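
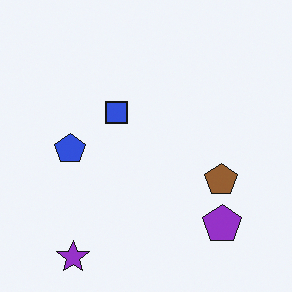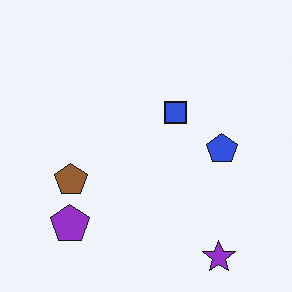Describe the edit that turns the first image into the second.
The second image is the first flipped horizontally (left ↔ right).

The purple pentagon is in the bottom-right of the first image and the bottom-left of the second — shapes on opposite sides of the vertical midline have swapped in a mirror flip.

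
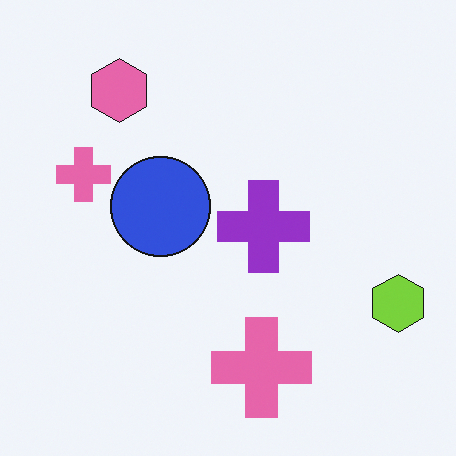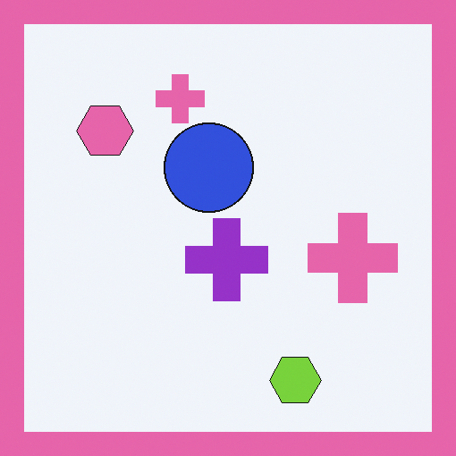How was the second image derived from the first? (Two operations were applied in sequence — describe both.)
Transposed (reflected across the top-left ↔ bottom-right diagonal), then framed with a pink border.

Shapes have swapped their row and column positions — what was in the top-right is now in the bottom-left — a diagonal reflection. A solid pink frame runs around the edge of the second image, with the content slightly shrunk inside it.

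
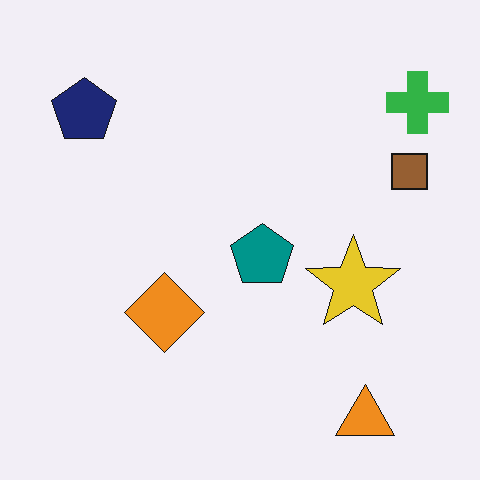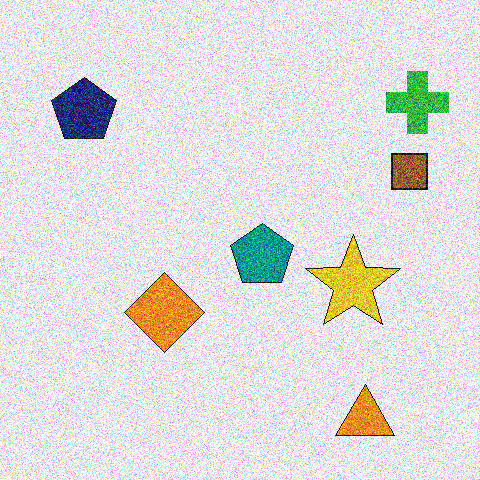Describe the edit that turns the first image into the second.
It was degraded with a thick layer of grain.

Random speckle covers the whole image, including the flat background.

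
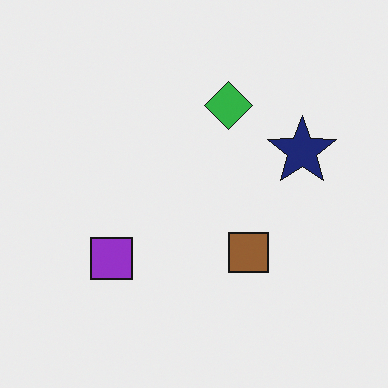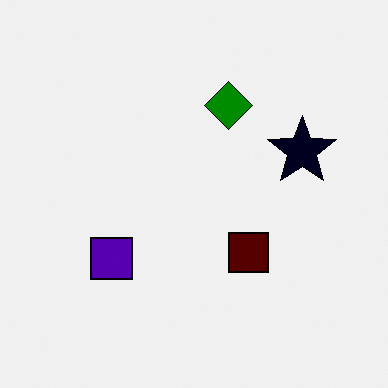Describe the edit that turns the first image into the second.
The image was given much higher contrast.

Tones are pushed away from mid-grey across the whole image — a global contrast change.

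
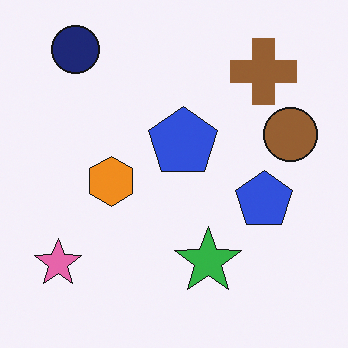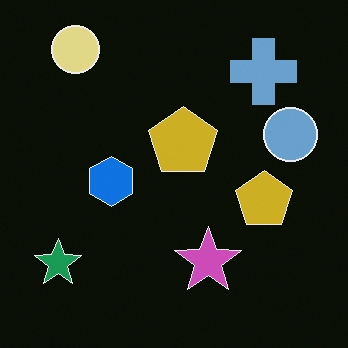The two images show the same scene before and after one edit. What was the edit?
It was color-inverted (negative).

The light background has become dark and every shape's color is its complement — a photographic negative.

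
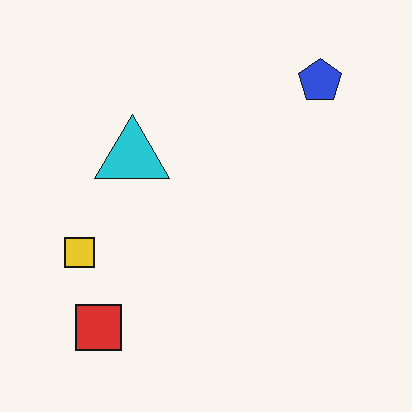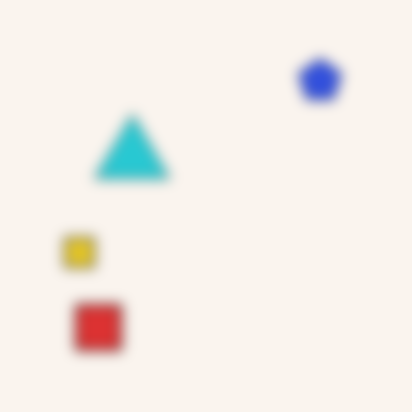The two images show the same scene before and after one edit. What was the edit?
Strongly gaussian-blurred.

Shape edges and outlines are uniformly softened across the whole image.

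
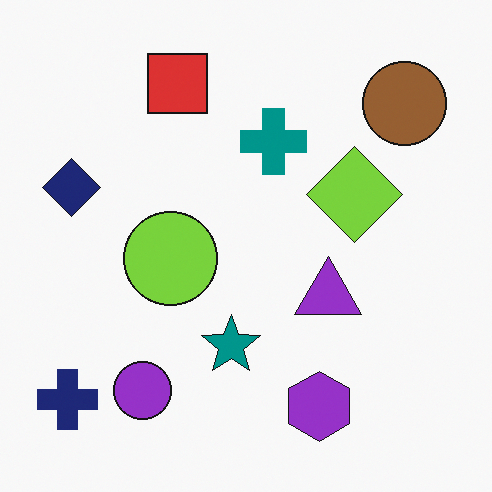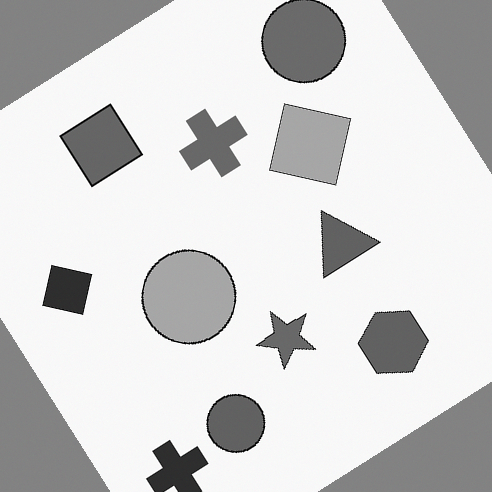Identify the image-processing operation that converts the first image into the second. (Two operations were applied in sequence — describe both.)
The second image is the first rotated counter-clockwise by a large amount — several tens of degrees, then converted to grayscale.

Every shape is tilted by the same angle and the image corners show triangular fill wedges — a whole-image rotation by a non-right angle. All color is removed — every shape is now a shade of grey.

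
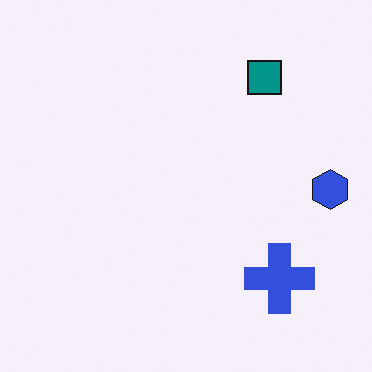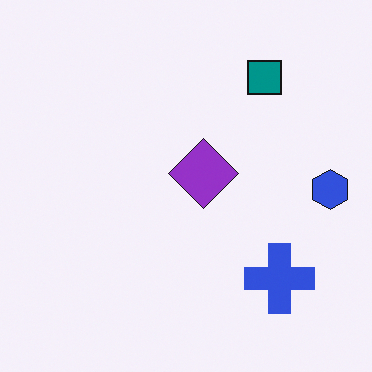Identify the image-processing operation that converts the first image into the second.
Overlaid with an additional purple diamond.

A purple diamond appears in the second image that is absent from the first.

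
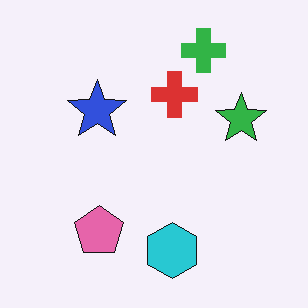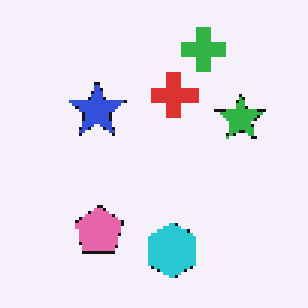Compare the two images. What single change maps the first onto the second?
It was lightly pixelated (a mild mosaic effect).

Shapes are reduced to large square blocks; fine edges and outlines are lost — a downscale-then-upscale (mosaic) effect.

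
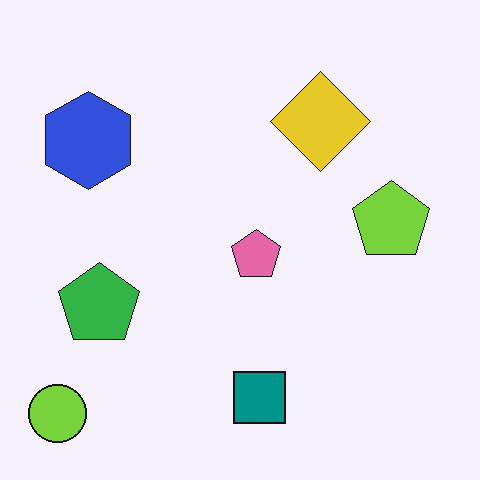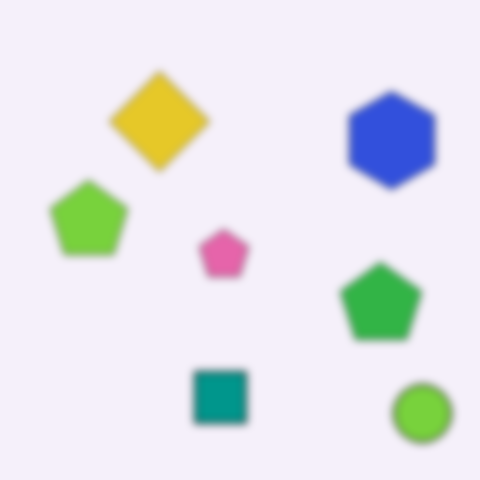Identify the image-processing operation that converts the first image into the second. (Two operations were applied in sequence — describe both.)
The second image is the first flipped horizontally (left ↔ right), then noticeably gaussian-blurred.

The lime circle is in the bottom-left of the first image and the bottom-right of the second — shapes on opposite sides of the vertical midline have swapped in a mirror flip. Shape edges and outlines are uniformly softened across the whole image.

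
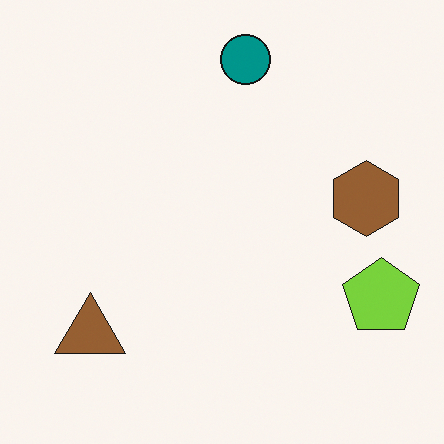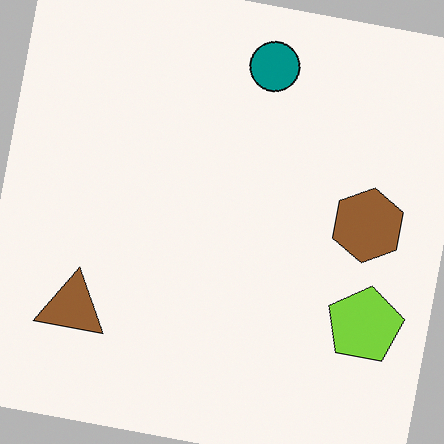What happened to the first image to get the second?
It was rotated clockwise by a slight angle.

Every shape is tilted by the same angle and the image corners show triangular fill wedges — a whole-image rotation by a non-right angle.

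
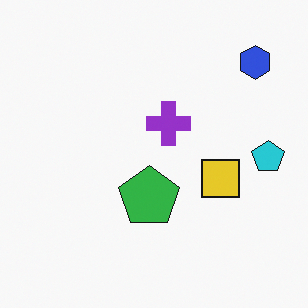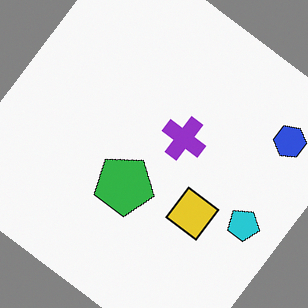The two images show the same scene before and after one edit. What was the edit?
The second image is the first rotated clockwise by a large amount — several tens of degrees.

Every shape is tilted by the same angle and the image corners show triangular fill wedges — a whole-image rotation by a non-right angle.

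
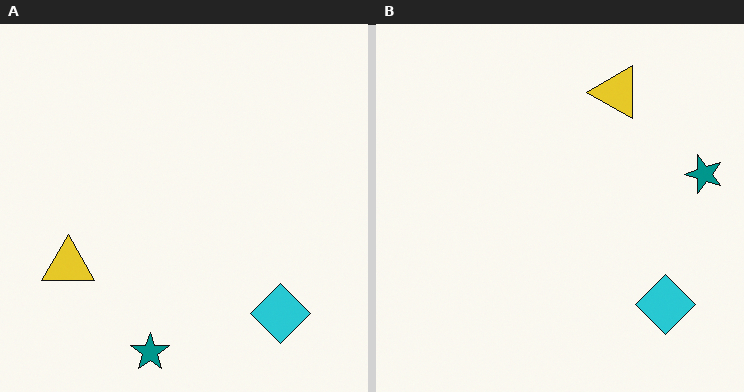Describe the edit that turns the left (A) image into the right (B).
Transposed (reflected across the top-left ↔ bottom-right diagonal).

Shapes have swapped their row and column positions — what was in the top-right is now in the bottom-left — a diagonal reflection.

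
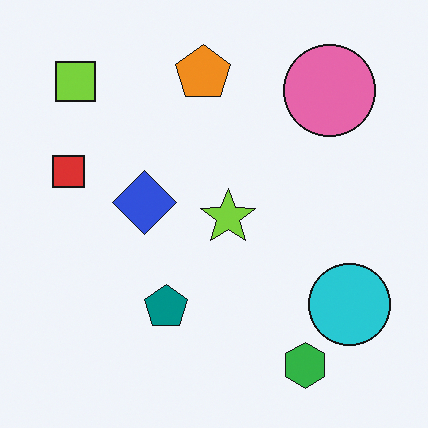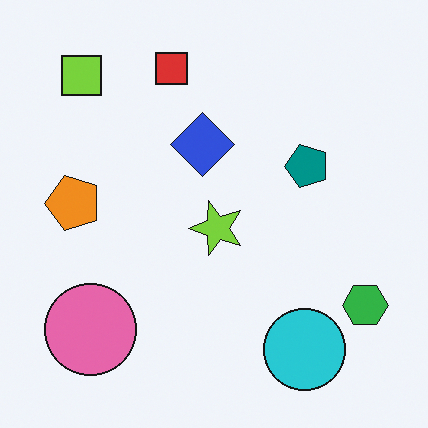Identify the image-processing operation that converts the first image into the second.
It was transposed (reflected across the top-left ↔ bottom-right diagonal).

Shapes have swapped their row and column positions — what was in the top-right is now in the bottom-left — a diagonal reflection.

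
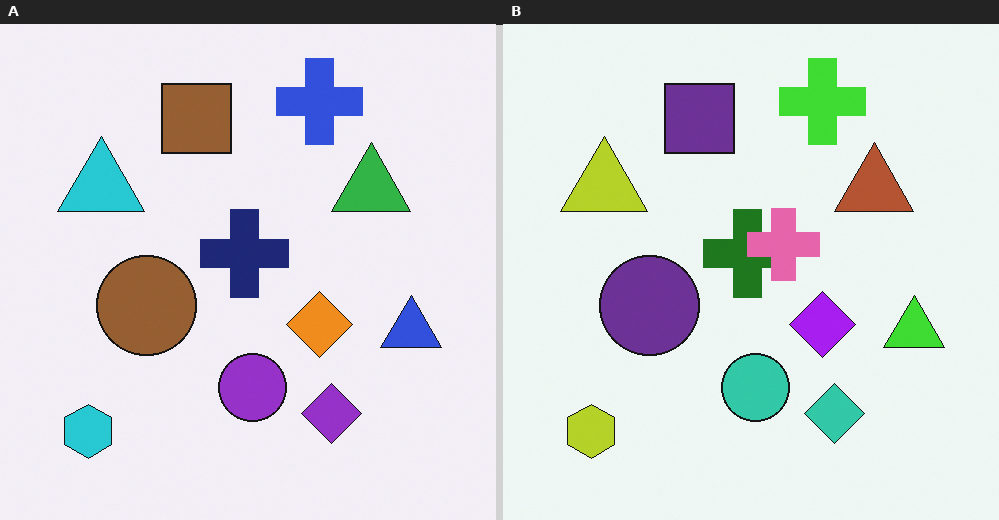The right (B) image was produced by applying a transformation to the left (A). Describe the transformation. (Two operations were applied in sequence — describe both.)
Hue-shifted through roughly half the color wheel, then overlaid with an additional pink cross.

Every shape's color has rotated by the same amount around the hue wheel — a uniform hue shift. A pink cross appears in the right (B) image that is absent from the left (A).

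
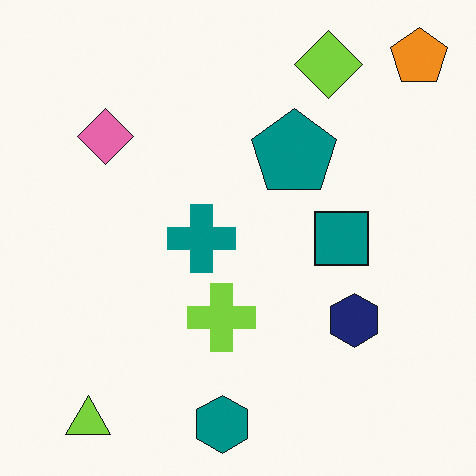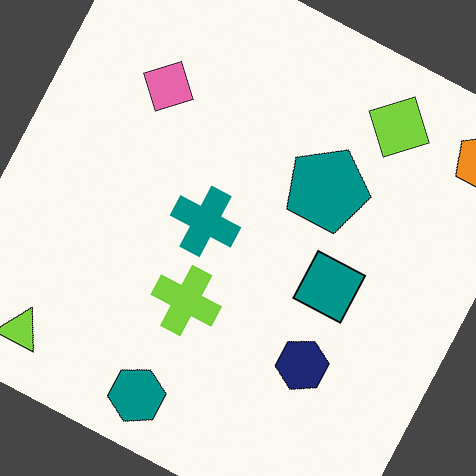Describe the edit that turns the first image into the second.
The second image is the first rotated clockwise by a moderate amount.

Every shape is tilted by the same angle and the image corners show triangular fill wedges — a whole-image rotation by a non-right angle.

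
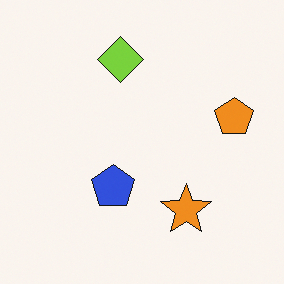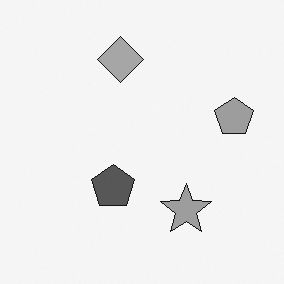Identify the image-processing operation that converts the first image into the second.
Converted to grayscale.

All color is removed — every shape is now a shade of grey.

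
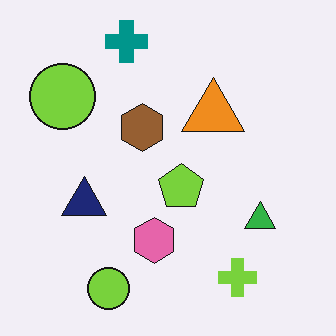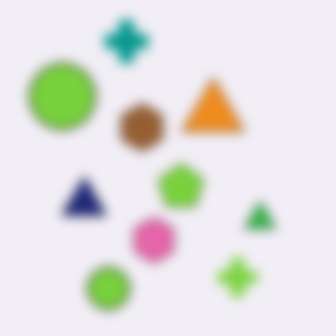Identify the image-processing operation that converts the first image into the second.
The second image is the first strongly gaussian-blurred.

Shape edges and outlines are uniformly softened across the whole image.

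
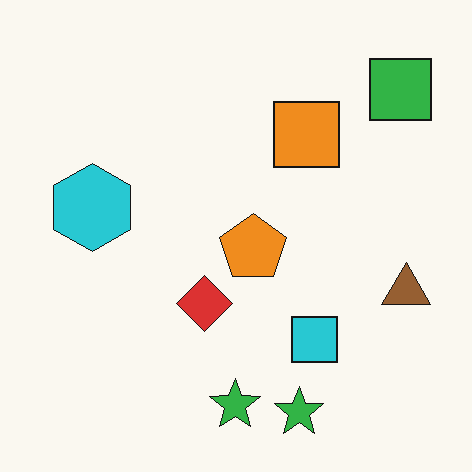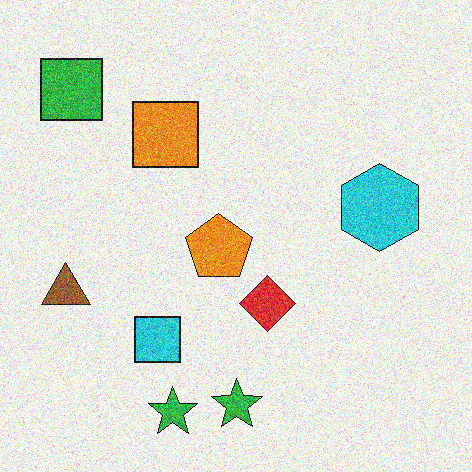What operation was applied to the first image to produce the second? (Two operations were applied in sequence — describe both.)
The image was flipped horizontally (left ↔ right), then degraded with heavy additive noise.

The brown triangle is in the right of the first image and the left of the second — shapes on opposite sides of the vertical midline have swapped in a mirror flip. Random speckle covers the whole image, including the flat background.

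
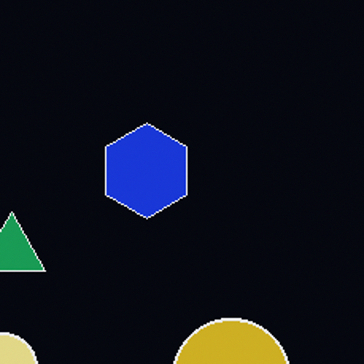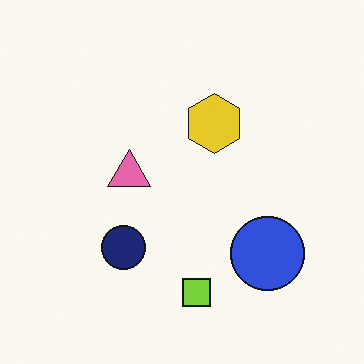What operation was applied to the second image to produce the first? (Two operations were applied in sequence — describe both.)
It was cropped to a modestly smaller region and rescaled, then color-inverted (negative).

The visible shapes are larger and the field of view is narrower; shapes near the original edges may be partly or wholly outside the frame — a crop-and-rescale. The light background has become dark and every shape's color is its complement — a photographic negative.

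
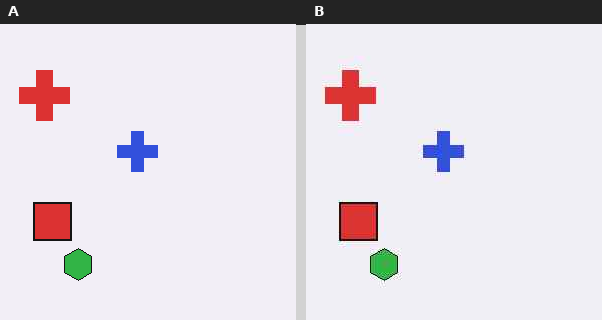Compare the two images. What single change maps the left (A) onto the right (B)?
The transformation is: JPEG-compressed with visible artifacts.

Blocky 8×8 compression artifacts appear around shape edges and the flat background shows ringing — characteristic JPEG degradation.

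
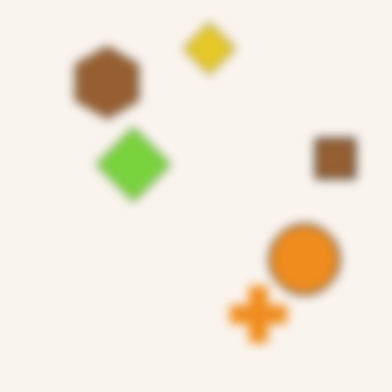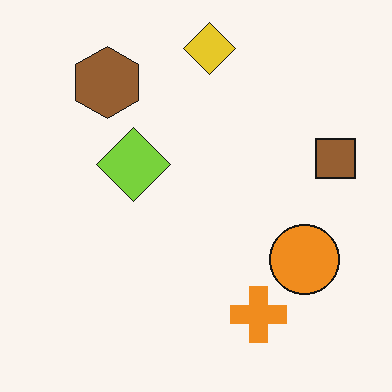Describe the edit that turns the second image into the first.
This is the original image heavily blurred.

Shape edges and outlines are uniformly softened across the whole image.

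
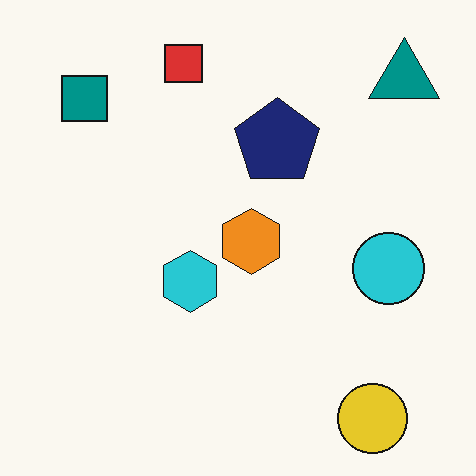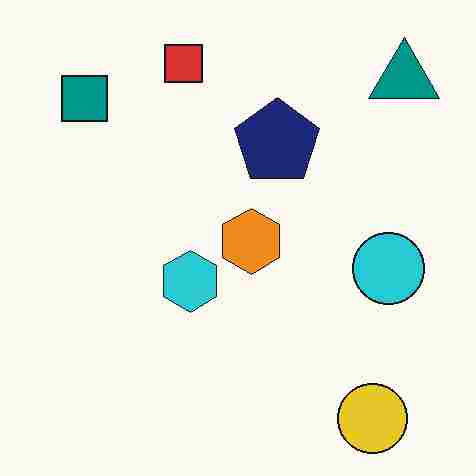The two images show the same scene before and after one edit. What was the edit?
The second image is the first heavily JPEG-compressed with obvious blocking artifacts.

Blocky 8×8 compression artifacts appear around shape edges and the flat background shows ringing — characteristic JPEG degradation.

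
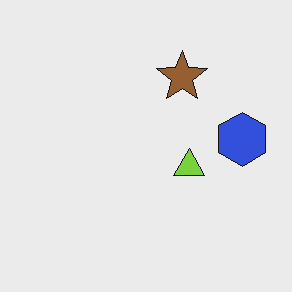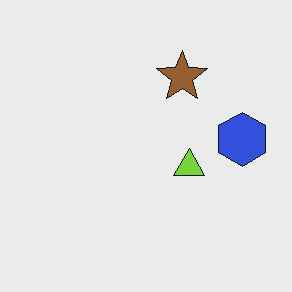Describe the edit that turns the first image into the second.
The second image is the first JPEG-compressed with visible artifacts.

Blocky 8×8 compression artifacts appear around shape edges and the flat background shows ringing — characteristic JPEG degradation.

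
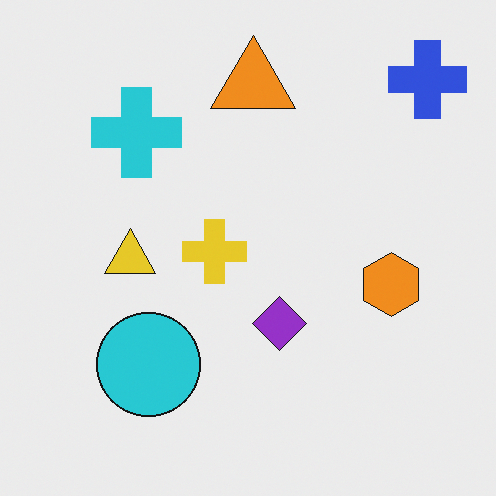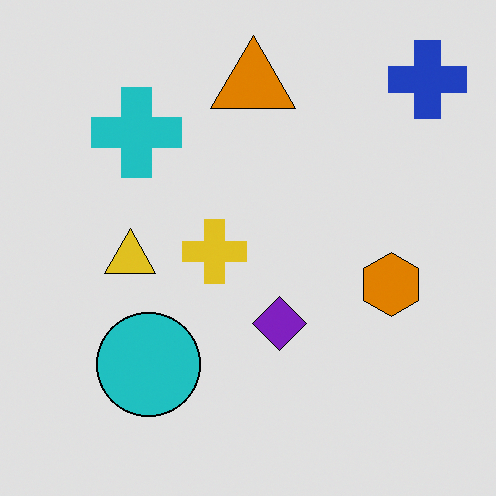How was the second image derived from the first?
The second image is the first posterized to a reduced palette.

Each flat color has snapped to a coarser quantized level — most visibly, the near-white background has dropped to a flat grey.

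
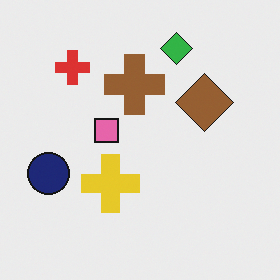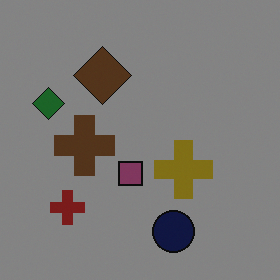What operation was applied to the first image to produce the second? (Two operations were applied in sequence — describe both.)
The second image is the first darkened a lot, then rotated 90° counter-clockwise.

Every pixel — background and shapes alike — is uniformly darkened. The red cross sits in the top-left of the first image and the bottom-left of the second — consistent with a whole-image 90° counter-clockwise rotation.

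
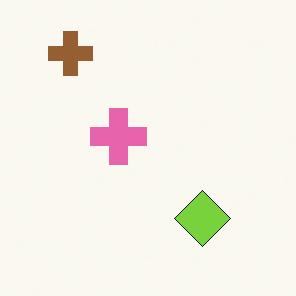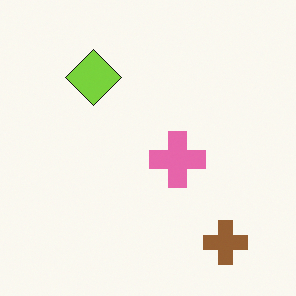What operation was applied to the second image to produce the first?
It was rotated 180°.

The brown cross sits in the bottom-right of the second image and the top-left of the first — consistent with a whole-image 180° rotation.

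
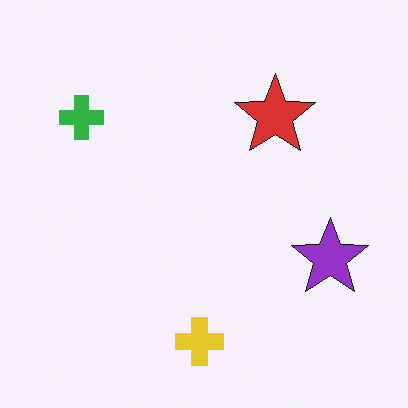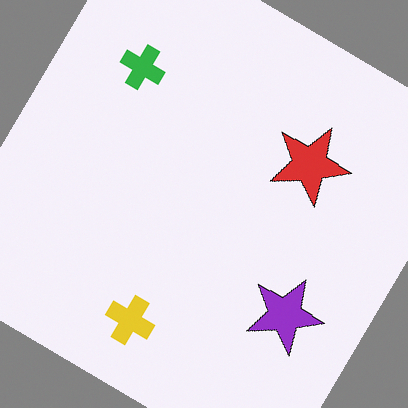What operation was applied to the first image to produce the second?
The image was rotated clockwise by a large amount — several tens of degrees.

Every shape is tilted by the same angle and the image corners show triangular fill wedges — a whole-image rotation by a non-right angle.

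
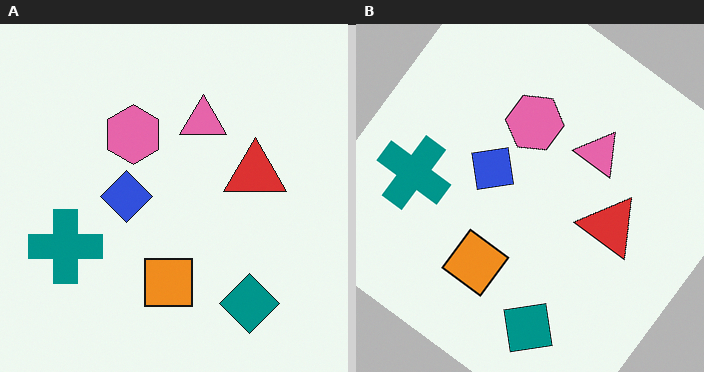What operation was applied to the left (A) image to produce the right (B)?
The right (B) image is the left (A) rotated clockwise by a large amount — several tens of degrees.

Every shape is tilted by the same angle and the image corners show triangular fill wedges — a whole-image rotation by a non-right angle.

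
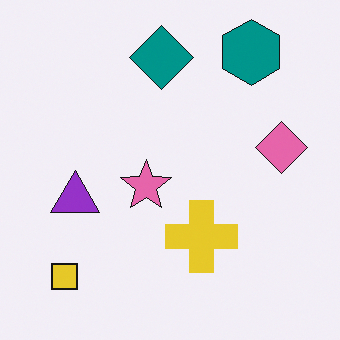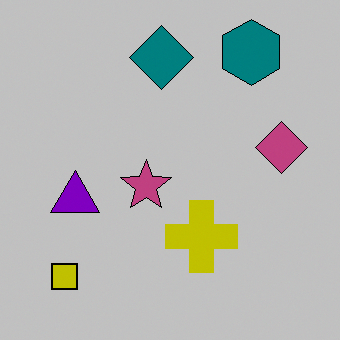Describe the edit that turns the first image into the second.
It was heavily posterized to just a handful of flat colors.

Each flat color has snapped to a coarser quantized level — most visibly, the near-white background has dropped to a flat grey.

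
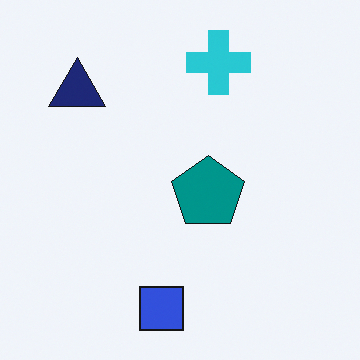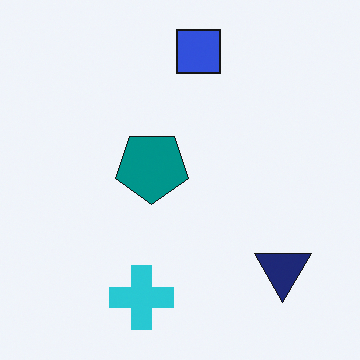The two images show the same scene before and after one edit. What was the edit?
The second image is the first rotated 180°.

The navy triangle sits in the top-left of the first image and the bottom-right of the second — consistent with a whole-image 180° rotation.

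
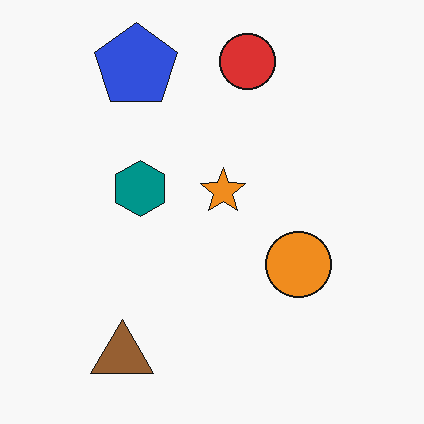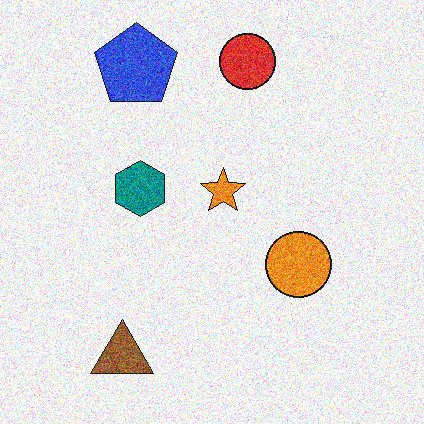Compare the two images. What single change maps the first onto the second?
The image was degraded with strong gaussian noise.

Random speckle covers the whole image, including the flat background.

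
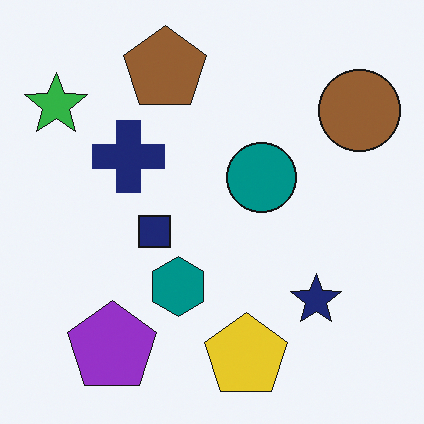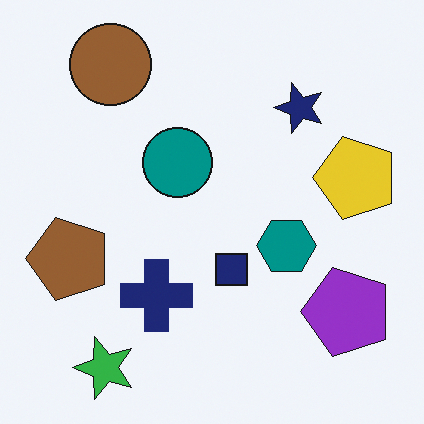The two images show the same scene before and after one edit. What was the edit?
The image was rotated 90° counter-clockwise.

The green star sits in the top-left of the first image and the bottom-left of the second — consistent with a whole-image 90° counter-clockwise rotation.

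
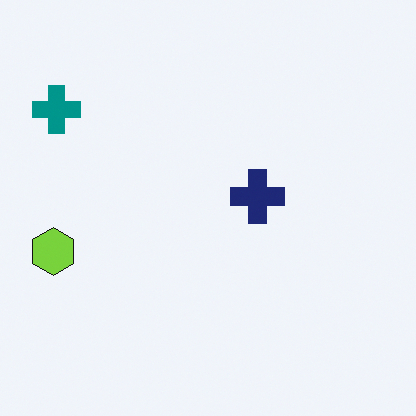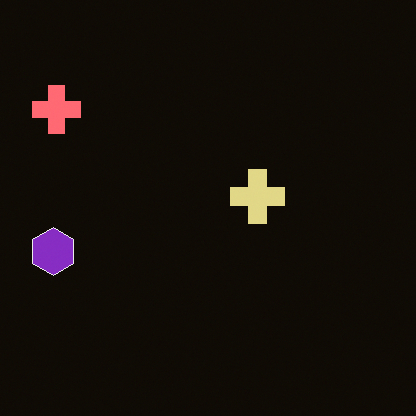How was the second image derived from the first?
The transformation is: color-inverted (negative).

The light background has become dark and every shape's color is its complement — a photographic negative.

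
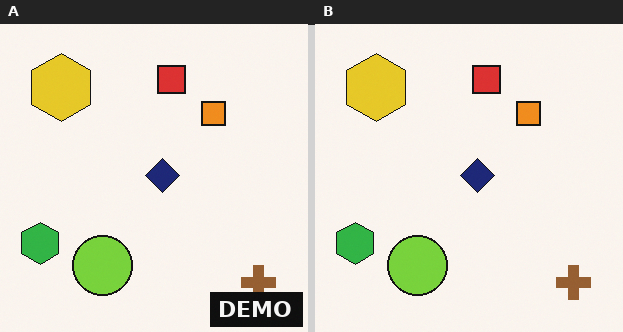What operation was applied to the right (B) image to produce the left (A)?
The transformation is: watermarked with the text "DEMO" in the lower-right corner.

A dark label reading "DEMO" appears in the lower-right corner.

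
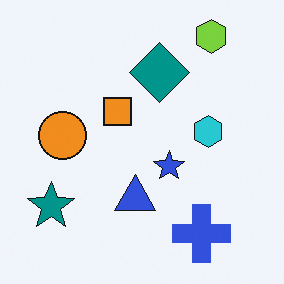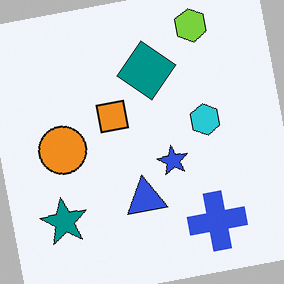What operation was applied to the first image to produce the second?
It was rotated counter-clockwise by a few degrees.

Every shape is tilted by the same angle and the image corners show triangular fill wedges — a whole-image rotation by a non-right angle.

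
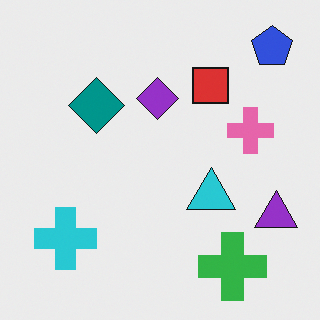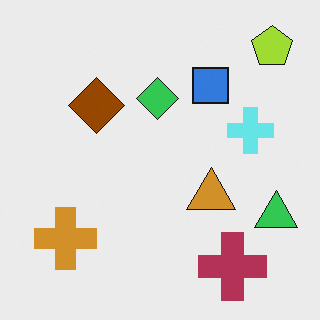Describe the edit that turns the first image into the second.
The image was hue-shifted by a large amount.

Every shape's color has rotated by the same amount around the hue wheel — a uniform hue shift.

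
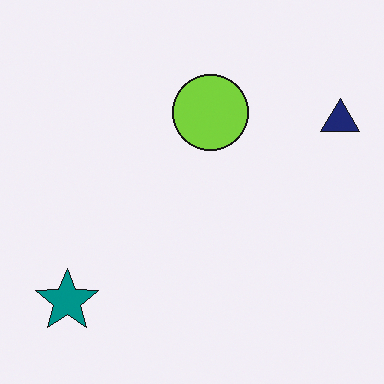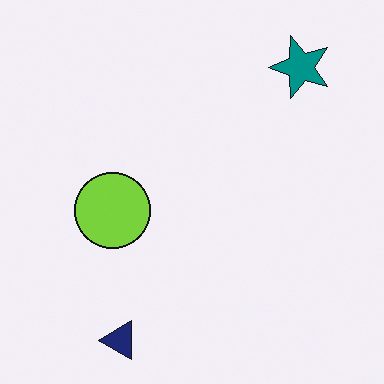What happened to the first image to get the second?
The second image is the first transposed (reflected across the top-left ↔ bottom-right diagonal).

Shapes have swapped their row and column positions — what was in the top-right is now in the bottom-left — a diagonal reflection.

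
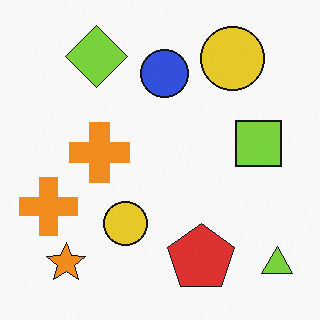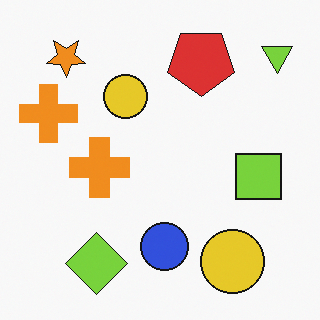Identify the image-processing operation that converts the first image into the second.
The transformation is: flipped vertically (top ↔ bottom).

The lime triangle is in the bottom-right of the first image and the top-right of the second — shapes on opposite sides of the horizontal midline have swapped in a mirror flip.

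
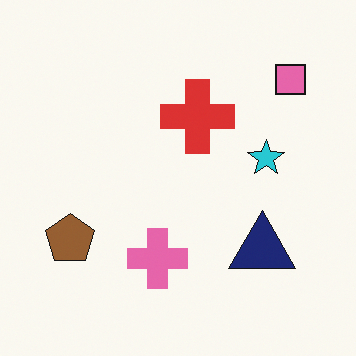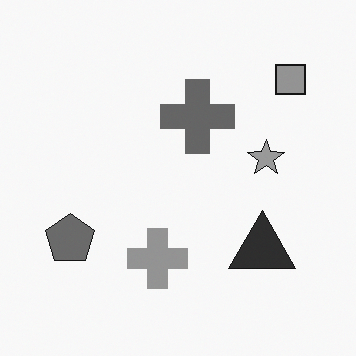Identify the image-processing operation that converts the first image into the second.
The transformation is: converted to grayscale.

All color is removed — every shape is now a shade of grey.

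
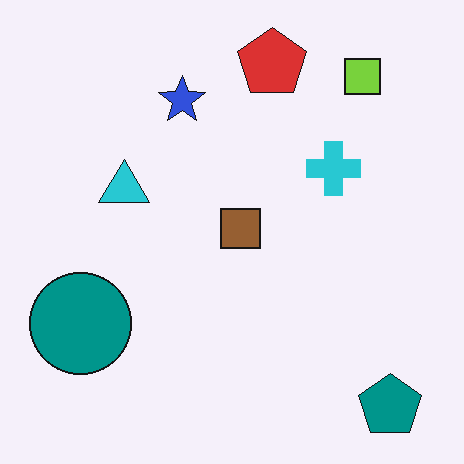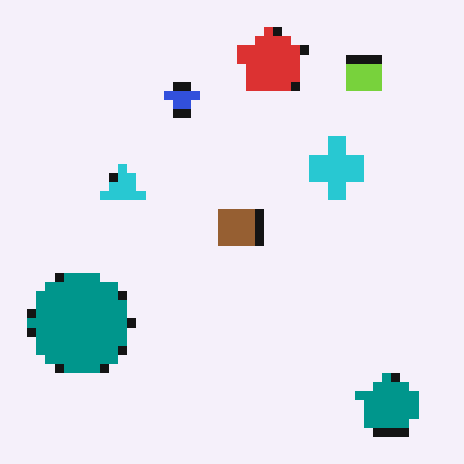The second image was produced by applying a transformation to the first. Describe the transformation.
Heavily pixelated into large blocks.

Shapes are reduced to large square blocks; fine edges and outlines are lost — a downscale-then-upscale (mosaic) effect.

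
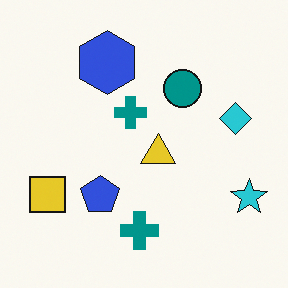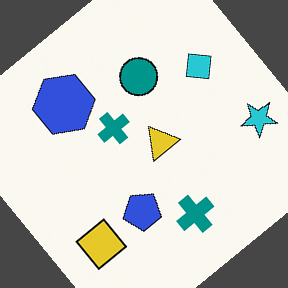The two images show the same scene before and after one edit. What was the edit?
This is the original image rotated counter-clockwise by a large amount — several tens of degrees.

Every shape is tilted by the same angle and the image corners show triangular fill wedges — a whole-image rotation by a non-right angle.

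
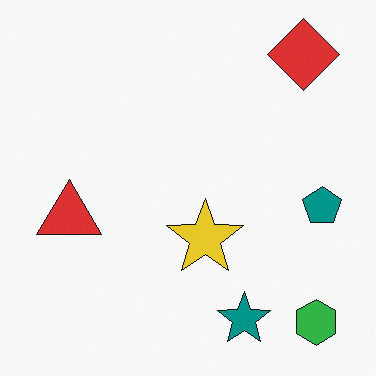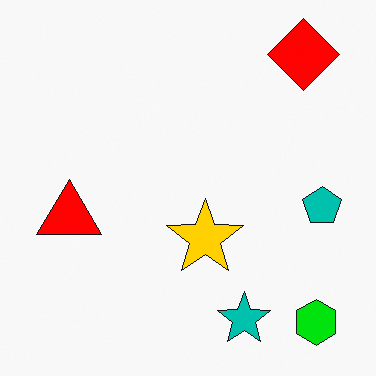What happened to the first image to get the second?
The image was made much more vivid (saturation change).

All colors are more vivid — a global saturation change.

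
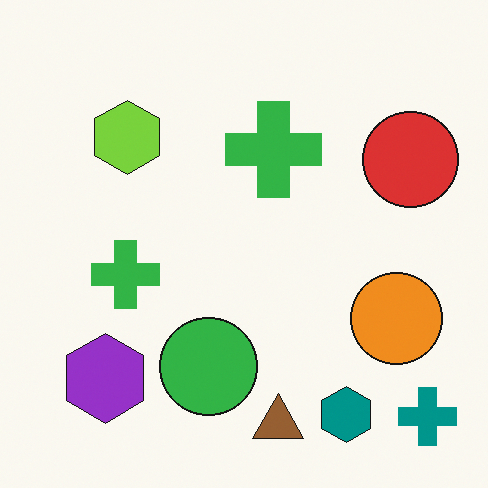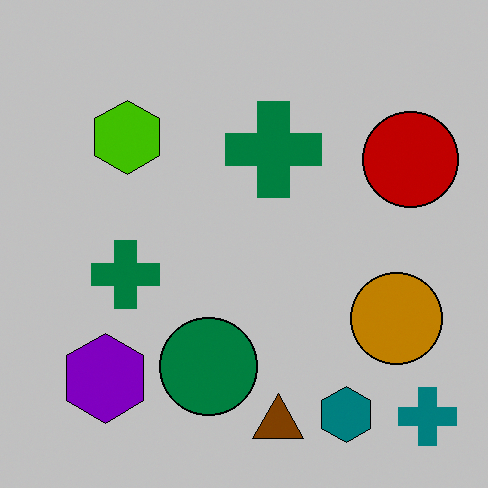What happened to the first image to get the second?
Aggressively posterized.

Each flat color has snapped to a coarser quantized level — most visibly, the near-white background has dropped to a flat grey.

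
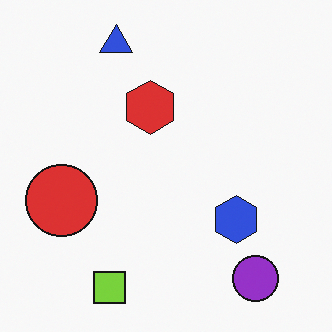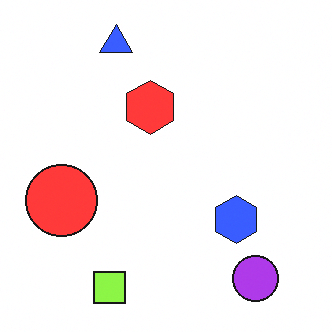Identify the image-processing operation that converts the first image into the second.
The image was slightly brightened.

Every pixel — background and shapes alike — is uniformly brightened.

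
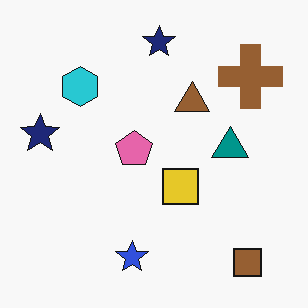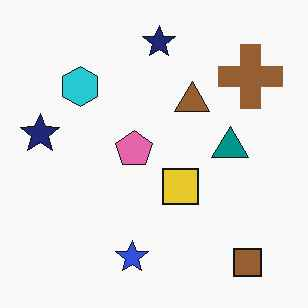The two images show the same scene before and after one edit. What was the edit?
The image was given moderate JPEG compression.

Blocky 8×8 compression artifacts appear around shape edges and the flat background shows ringing — characteristic JPEG degradation.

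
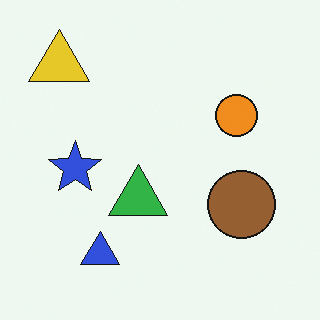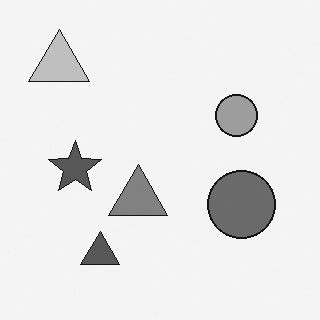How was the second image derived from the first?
The second image is the first converted to grayscale.

All color is removed — every shape is now a shade of grey.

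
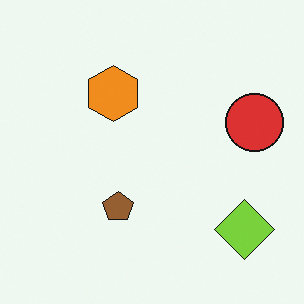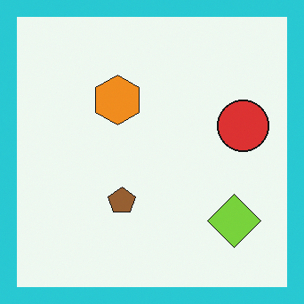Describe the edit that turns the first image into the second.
Framed with a cyan border.

A solid cyan frame runs around the edge of the second image, with the content slightly shrunk inside it.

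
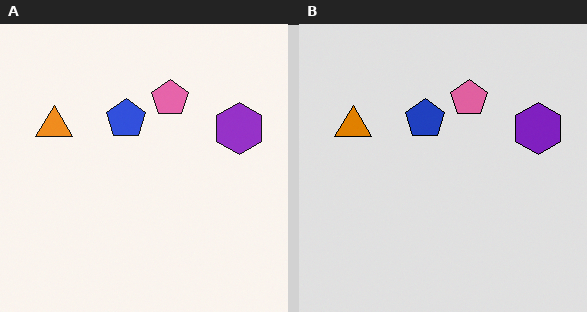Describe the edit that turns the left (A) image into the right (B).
The right (B) image is the left (A) posterized to a reduced palette.

Each flat color has snapped to a coarser quantized level — most visibly, the near-white background has dropped to a flat grey.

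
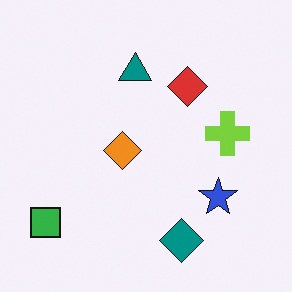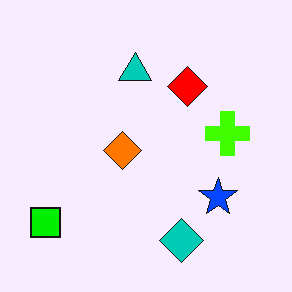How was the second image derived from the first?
Made much more vivid (saturation change).

All colors are more vivid — a global saturation change.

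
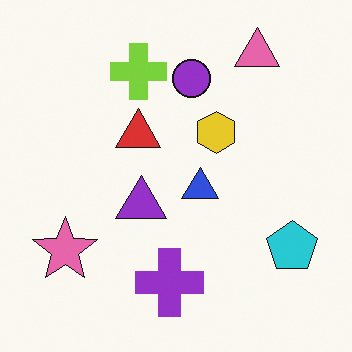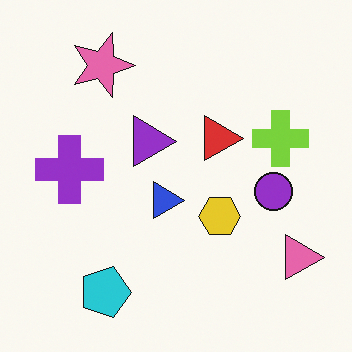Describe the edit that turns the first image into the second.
The image was rotated 90° clockwise.

The pink triangle sits in the top-right of the first image and the bottom-right of the second — consistent with a whole-image 90° clockwise rotation.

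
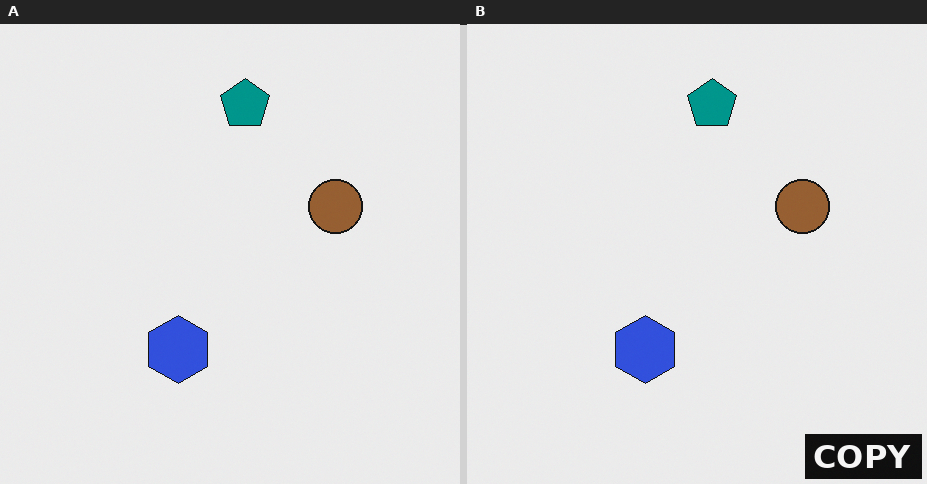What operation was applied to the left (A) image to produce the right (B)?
The transformation is: watermarked with the text "COPY" in the lower-right corner.

A dark label reading "COPY" appears in the lower-right corner.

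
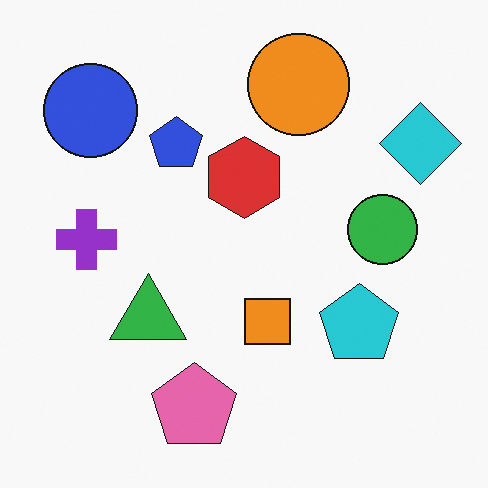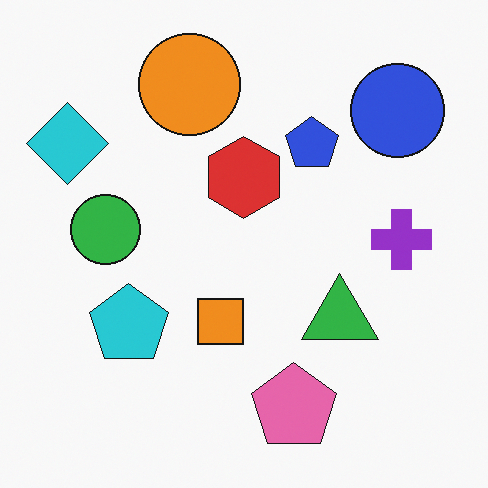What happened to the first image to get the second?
Flipped horizontally (left ↔ right).

The cyan diamond is in the top-right of the first image and the top-left of the second — shapes on opposite sides of the vertical midline have swapped in a mirror flip.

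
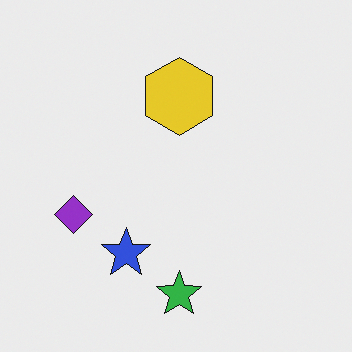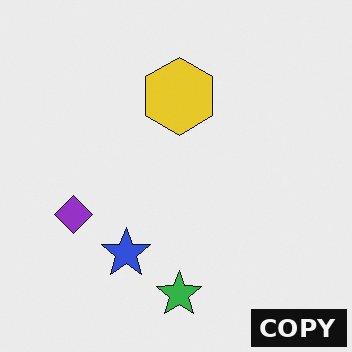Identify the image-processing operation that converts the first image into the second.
It was watermarked with the text "COPY" in the lower-right corner.

A dark label reading "COPY" appears in the lower-right corner.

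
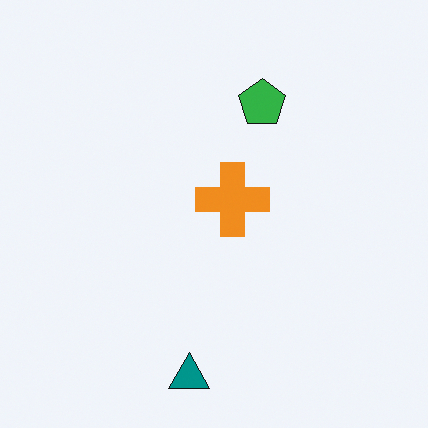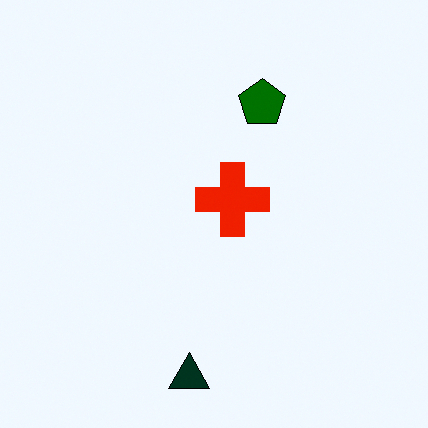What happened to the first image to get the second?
The second image is the first boosted in contrast.

Tones are pushed away from mid-grey across the whole image — a global contrast change.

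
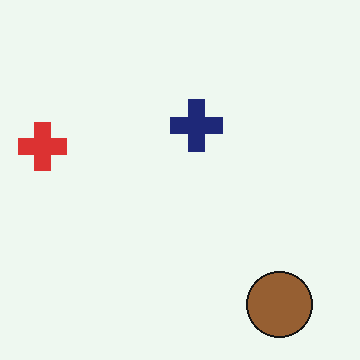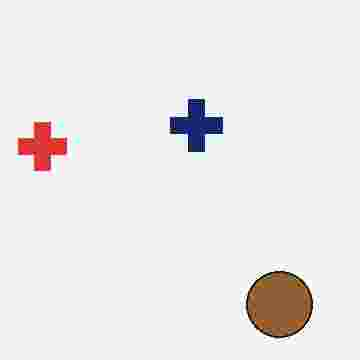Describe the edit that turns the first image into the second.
The second image is the first degraded with heavy JPEG compression.

Blocky 8×8 compression artifacts appear around shape edges and the flat background shows ringing — characteristic JPEG degradation.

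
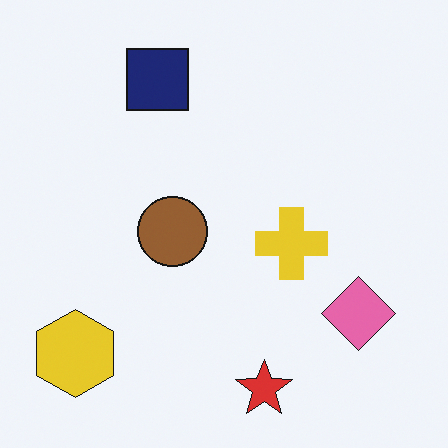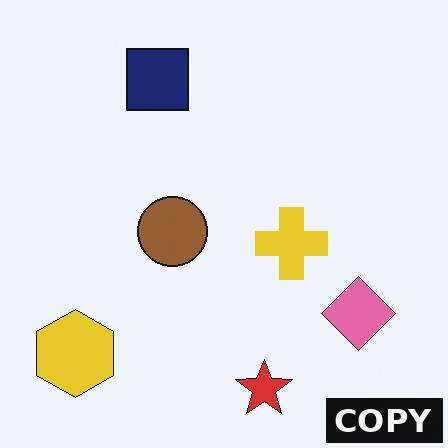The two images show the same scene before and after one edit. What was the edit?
The transformation is: watermarked with the text "COPY" in the lower-right corner.

A dark label reading "COPY" appears in the lower-right corner.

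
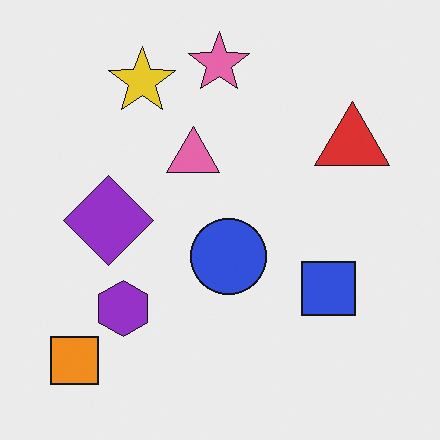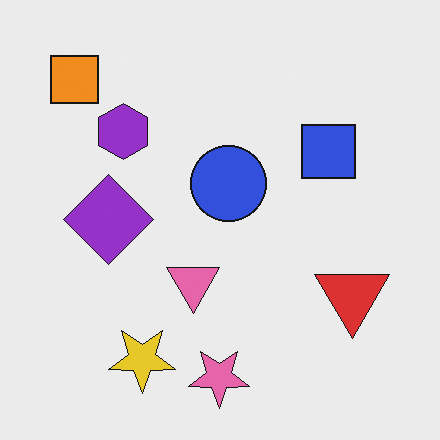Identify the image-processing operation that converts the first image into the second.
It was flipped vertically (top ↔ bottom).

The pink star is in the top of the first image and the bottom of the second — shapes on opposite sides of the horizontal midline have swapped in a mirror flip.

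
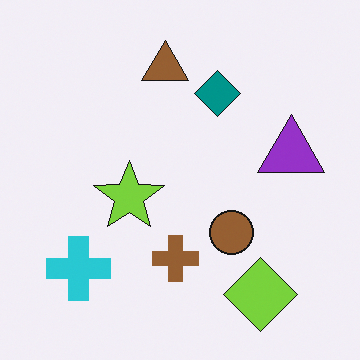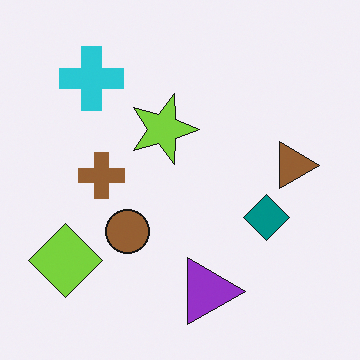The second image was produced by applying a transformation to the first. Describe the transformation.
Rotated 90° clockwise.

The lime diamond sits in the bottom-right of the first image and the bottom-left of the second — consistent with a whole-image 90° clockwise rotation.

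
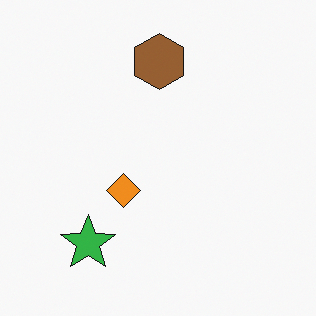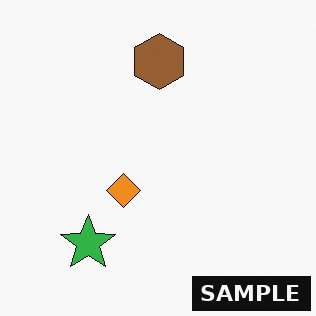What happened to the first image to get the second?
It was watermarked with the text "SAMPLE" in the lower-right corner.

A dark label reading "SAMPLE" appears in the lower-right corner.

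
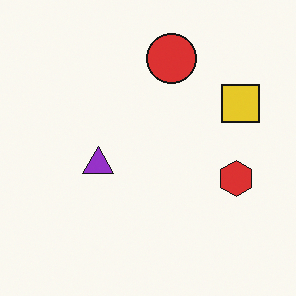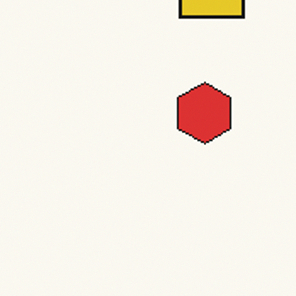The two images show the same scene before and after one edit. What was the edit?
The image was cropped to a noticeably smaller region and rescaled.

The visible shapes are larger and the field of view is narrower; shapes near the original edges may be partly or wholly outside the frame — a crop-and-rescale.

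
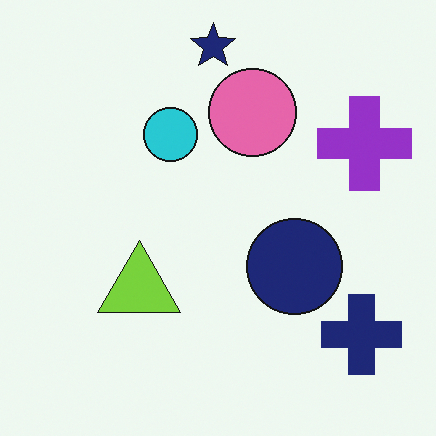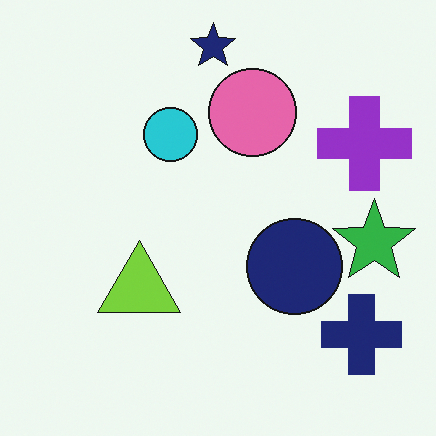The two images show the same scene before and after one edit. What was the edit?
The transformation is: overlaid with an additional green star.

A green star appears in the second image that is absent from the first.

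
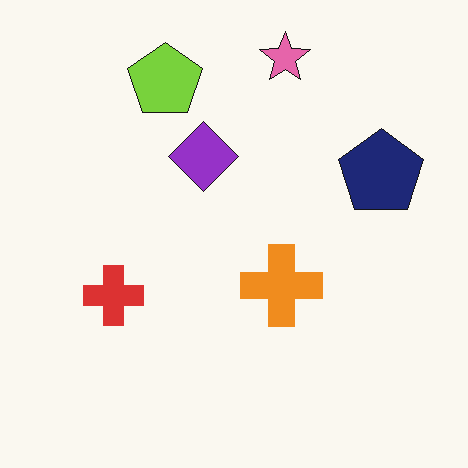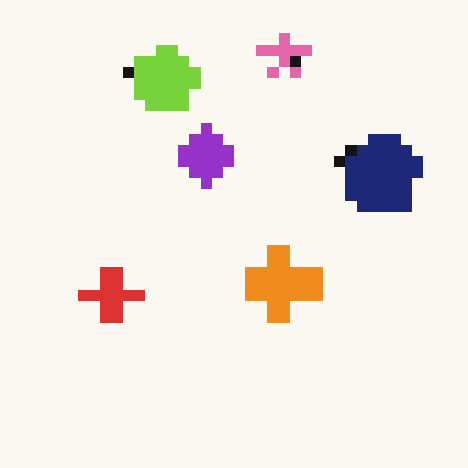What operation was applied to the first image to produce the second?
It was heavily pixelated into large blocks.

Shapes are reduced to large square blocks; fine edges and outlines are lost — a downscale-then-upscale (mosaic) effect.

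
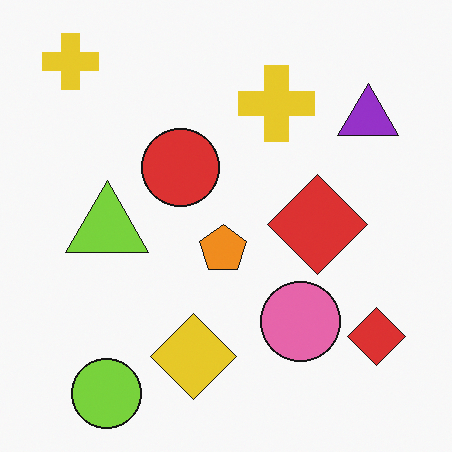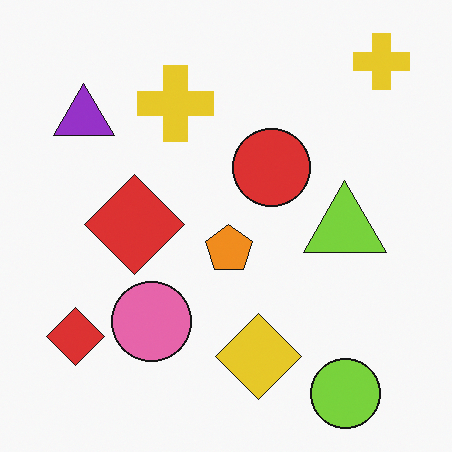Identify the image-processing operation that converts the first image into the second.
This is the original image flipped horizontally (left ↔ right).

The purple triangle is in the top-right of the first image and the top-left of the second — shapes on opposite sides of the vertical midline have swapped in a mirror flip.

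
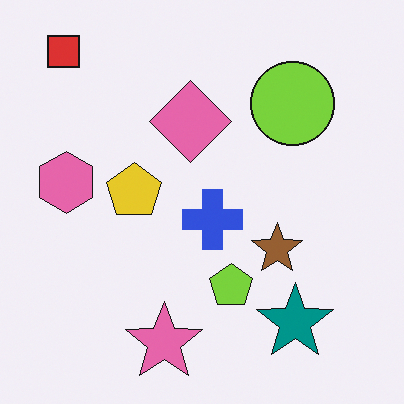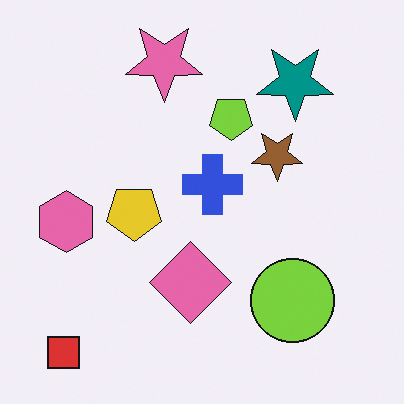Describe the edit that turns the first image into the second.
The image was flipped vertically (top ↔ bottom).

The red square is in the top-left of the first image and the bottom-left of the second — shapes on opposite sides of the horizontal midline have swapped in a mirror flip.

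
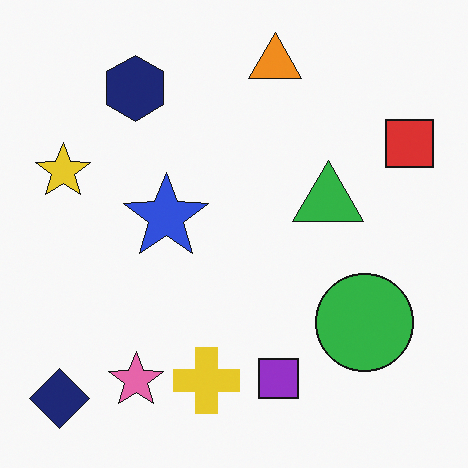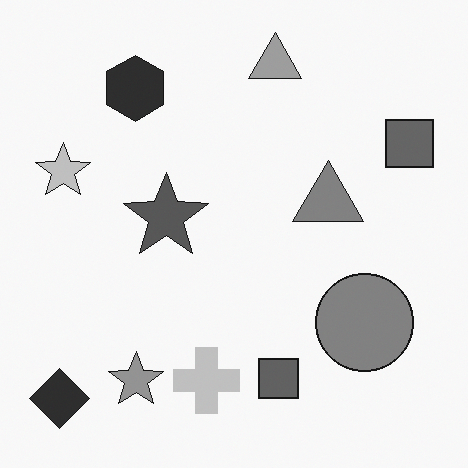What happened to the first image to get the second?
Converted to grayscale.

All color is removed — every shape is now a shade of grey.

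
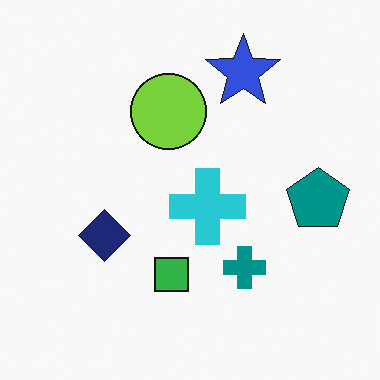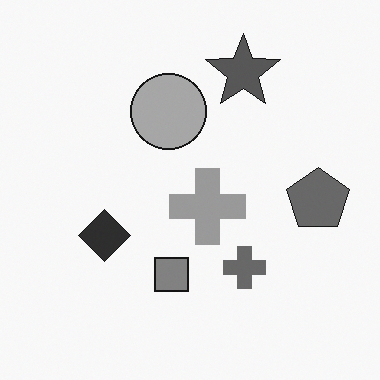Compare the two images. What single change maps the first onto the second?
The transformation is: converted to grayscale.

All color is removed — every shape is now a shade of grey.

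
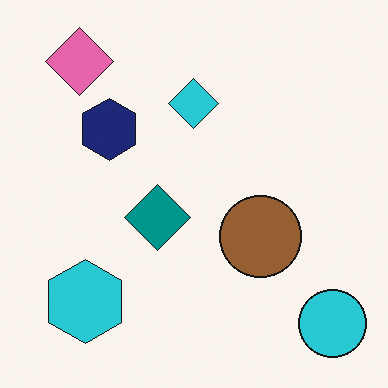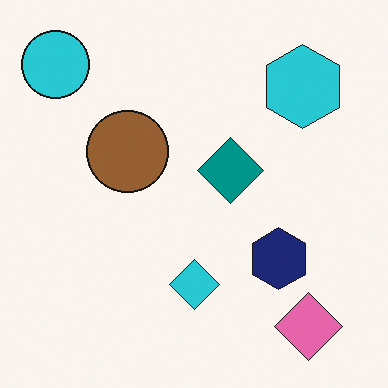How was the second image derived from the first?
This is the original image rotated 180°.

The cyan circle sits in the bottom-right of the first image and the top-left of the second — consistent with a whole-image 180° rotation.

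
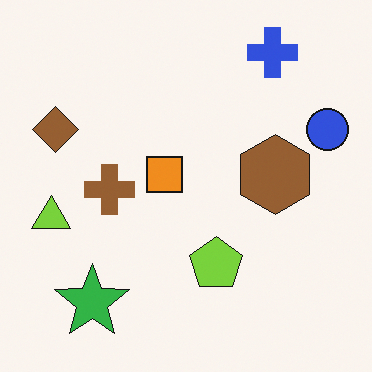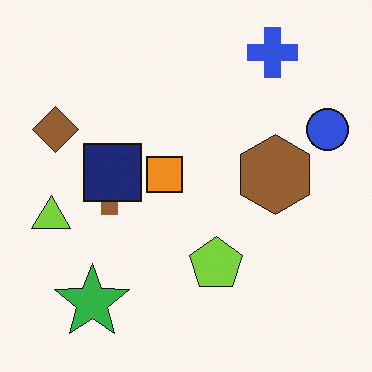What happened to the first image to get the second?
The image was overlaid with an additional navy square.

A navy square appears in the second image that is absent from the first.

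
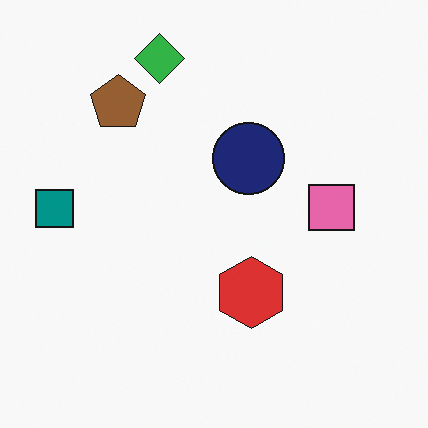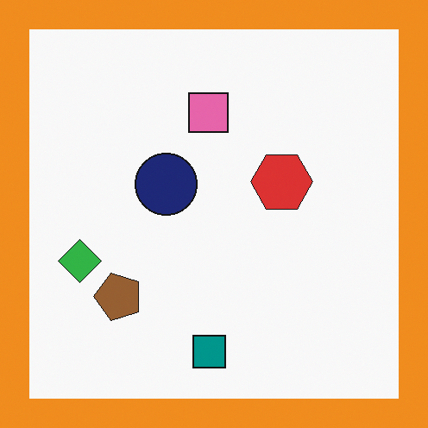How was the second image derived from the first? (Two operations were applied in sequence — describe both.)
The image was rotated 90° counter-clockwise, then framed with a orange border.

The green diamond sits in the top of the first image and the left of the second — consistent with a whole-image 90° counter-clockwise rotation. A solid orange frame runs around the edge of the second image, with the content slightly shrunk inside it.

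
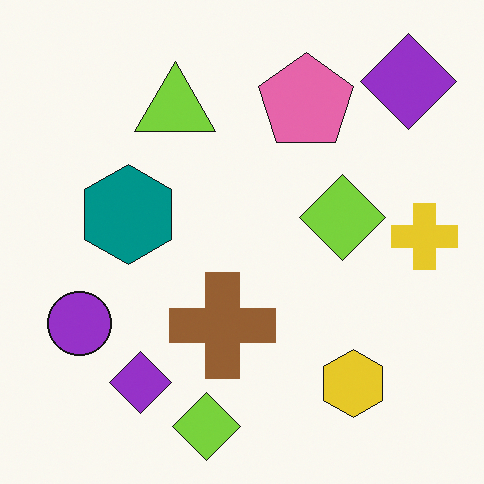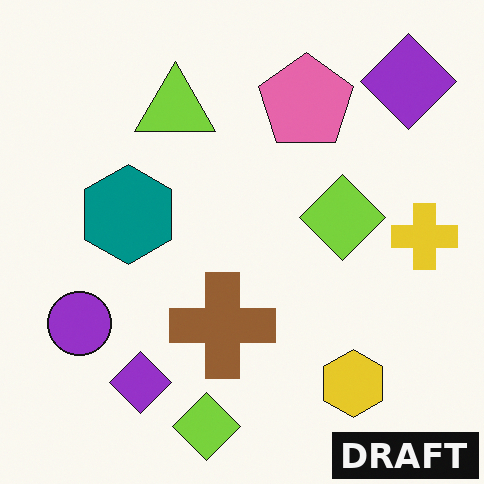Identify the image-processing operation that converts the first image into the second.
This is the original image watermarked with the text "DRAFT" in the lower-right corner.

A dark label reading "DRAFT" appears in the lower-right corner.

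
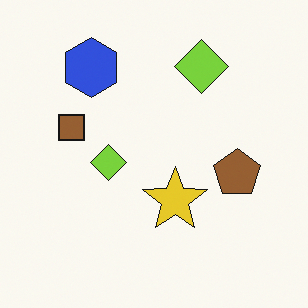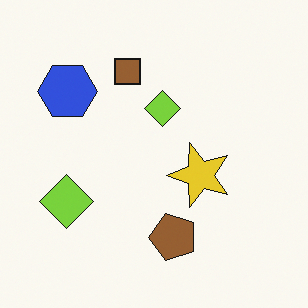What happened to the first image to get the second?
Transposed (reflected across the top-left ↔ bottom-right diagonal).

Shapes have swapped their row and column positions — what was in the top-right is now in the bottom-left — a diagonal reflection.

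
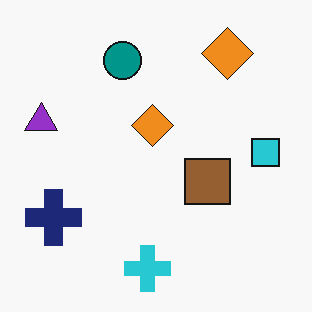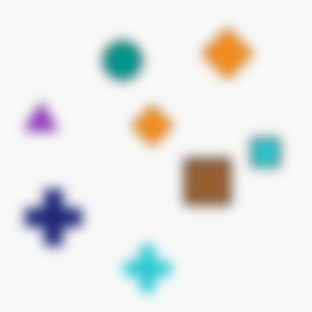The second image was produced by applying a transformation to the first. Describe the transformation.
The transformation is: heavily blurred.

Shape edges and outlines are uniformly softened across the whole image.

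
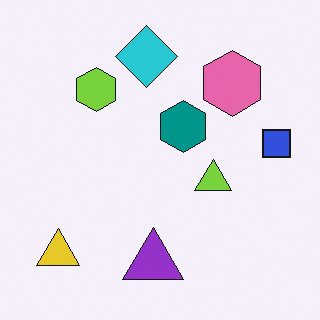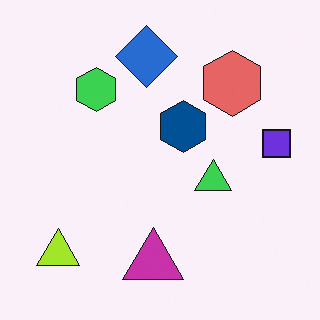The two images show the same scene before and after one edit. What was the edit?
Hue-shifted by a small amount.

Every shape's color has rotated by the same amount around the hue wheel — a uniform hue shift.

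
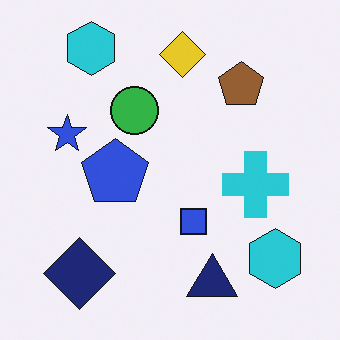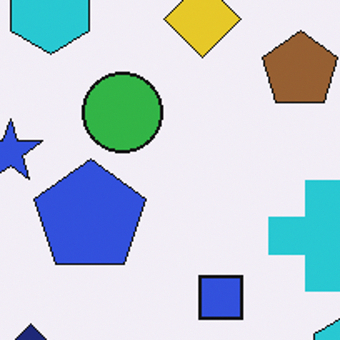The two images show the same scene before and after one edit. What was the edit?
The second image is the first cropped tightly and scaled back up.

The visible shapes are larger and the field of view is narrower; shapes near the original edges may be partly or wholly outside the frame — a crop-and-rescale.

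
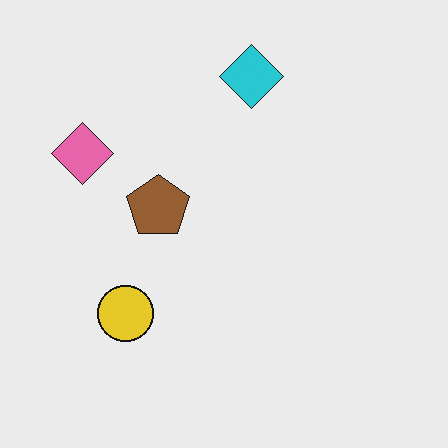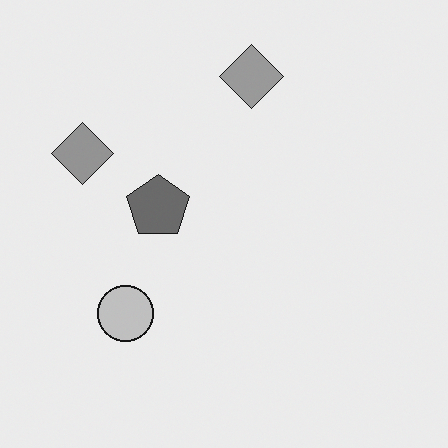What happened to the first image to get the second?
This is the original image converted to grayscale.

All color is removed — every shape is now a shade of grey.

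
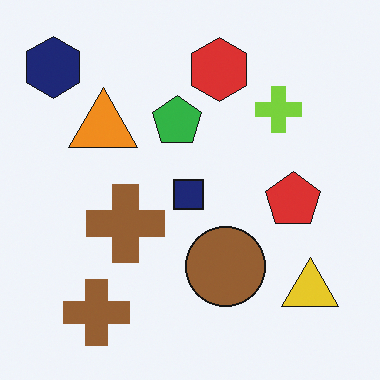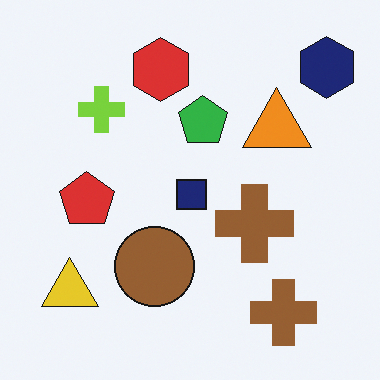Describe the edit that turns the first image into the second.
It was flipped horizontally (left ↔ right).

The navy hexagon is in the top-left of the first image and the top-right of the second — shapes on opposite sides of the vertical midline have swapped in a mirror flip.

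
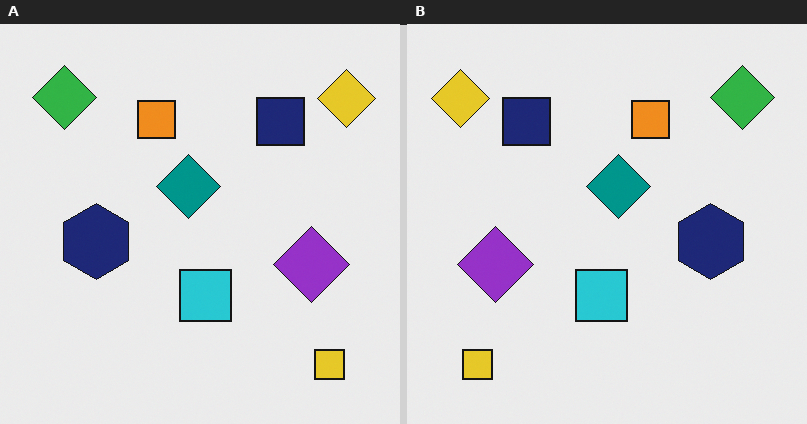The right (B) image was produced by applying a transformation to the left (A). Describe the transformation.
The right (B) image is the left (A) flipped horizontally (left ↔ right).

The yellow diamond is in the top-right of the left (A) image and the top-left of the right (B) — shapes on opposite sides of the vertical midline have swapped in a mirror flip.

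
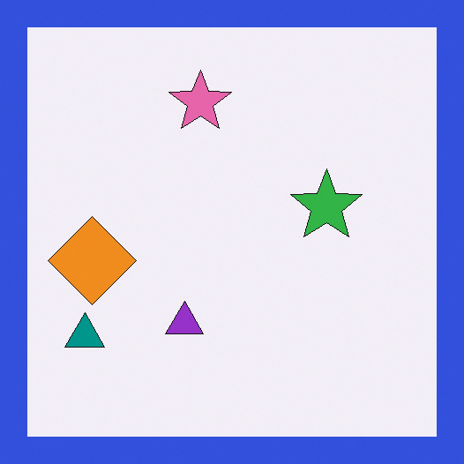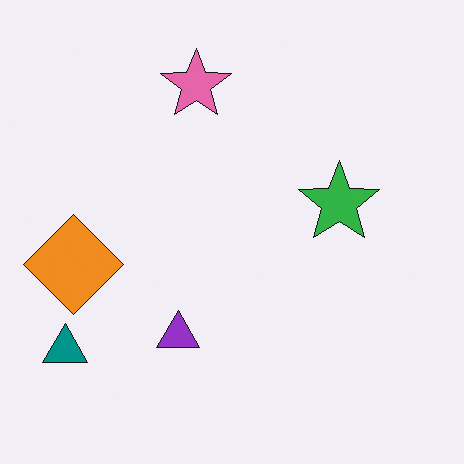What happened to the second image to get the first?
This is the original image framed with a blue border.

A solid blue frame runs around the edge of the first image, with the content slightly shrunk inside it.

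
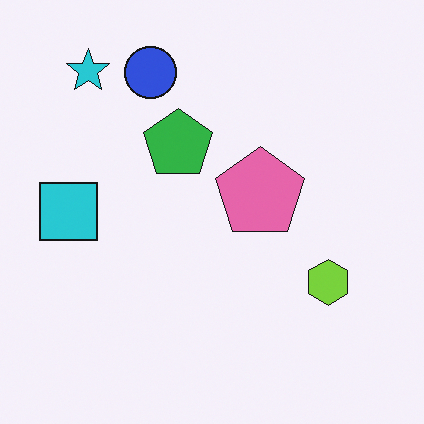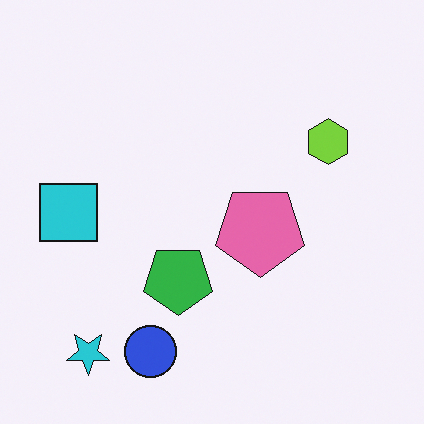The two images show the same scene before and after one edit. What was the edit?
This is the original image flipped vertically (top ↔ bottom).

The cyan star is in the top-left of the first image and the bottom-left of the second — shapes on opposite sides of the horizontal midline have swapped in a mirror flip.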